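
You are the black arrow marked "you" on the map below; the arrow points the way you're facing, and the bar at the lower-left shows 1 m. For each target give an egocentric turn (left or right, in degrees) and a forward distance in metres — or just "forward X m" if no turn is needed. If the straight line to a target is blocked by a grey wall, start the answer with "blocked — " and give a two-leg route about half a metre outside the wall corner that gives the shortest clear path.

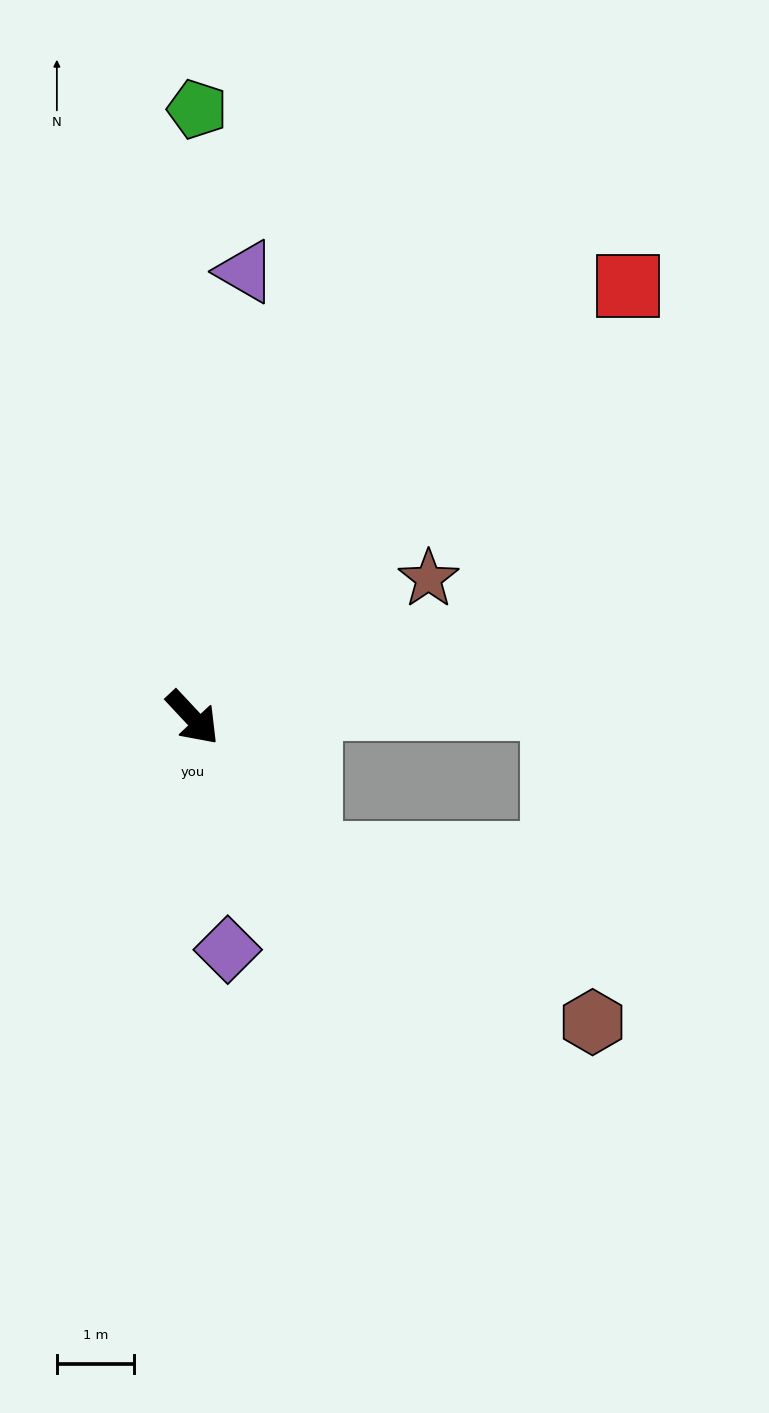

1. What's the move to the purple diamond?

turn right 34°, forward 3.0 m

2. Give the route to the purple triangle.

turn left 130°, forward 5.8 m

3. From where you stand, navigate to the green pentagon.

turn left 136°, forward 7.9 m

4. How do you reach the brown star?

turn left 77°, forward 3.5 m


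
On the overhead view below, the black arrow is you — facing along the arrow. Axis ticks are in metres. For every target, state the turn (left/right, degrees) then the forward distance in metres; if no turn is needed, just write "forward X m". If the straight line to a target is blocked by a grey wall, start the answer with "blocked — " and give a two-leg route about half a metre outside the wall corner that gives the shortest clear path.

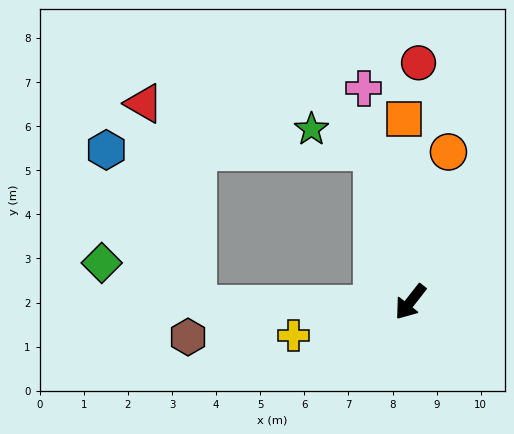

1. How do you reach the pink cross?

turn right 130°, forward 5.0 m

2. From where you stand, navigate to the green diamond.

blocked — turn right 51°, forward 4.8 m, then turn right 24°, forward 2.4 m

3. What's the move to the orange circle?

turn right 156°, forward 3.5 m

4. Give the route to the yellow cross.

turn right 36°, forward 2.8 m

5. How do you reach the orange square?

turn right 140°, forward 4.2 m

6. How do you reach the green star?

blocked — turn right 128°, forward 3.5 m, then turn left 56°, forward 1.5 m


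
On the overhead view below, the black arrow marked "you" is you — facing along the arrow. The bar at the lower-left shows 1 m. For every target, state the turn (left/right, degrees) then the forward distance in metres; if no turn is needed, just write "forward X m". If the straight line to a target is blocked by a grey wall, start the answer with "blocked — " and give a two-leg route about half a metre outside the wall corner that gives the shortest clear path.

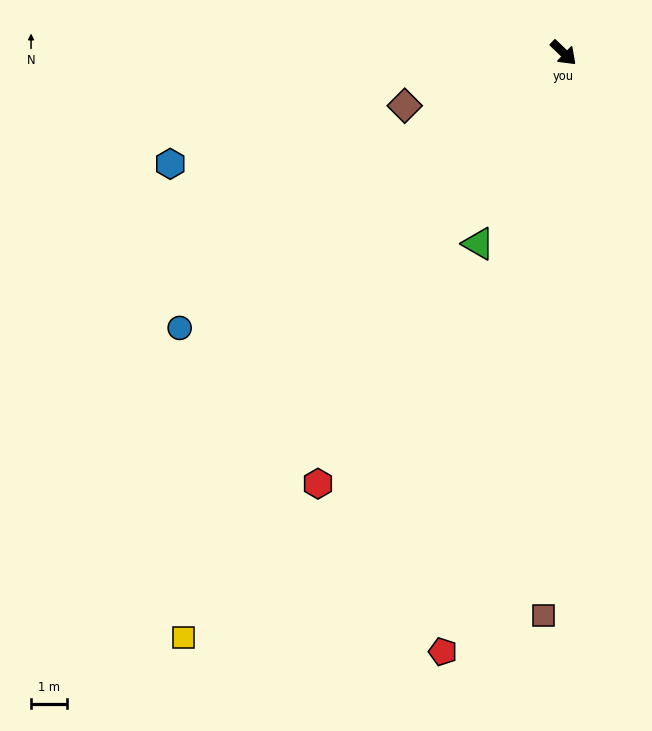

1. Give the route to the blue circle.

turn right 101°, forward 13.0 m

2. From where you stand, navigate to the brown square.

turn right 48°, forward 15.5 m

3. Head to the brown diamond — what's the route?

turn right 118°, forward 4.6 m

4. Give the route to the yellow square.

turn right 79°, forward 19.2 m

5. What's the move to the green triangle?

turn right 70°, forward 5.8 m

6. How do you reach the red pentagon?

turn right 58°, forward 16.8 m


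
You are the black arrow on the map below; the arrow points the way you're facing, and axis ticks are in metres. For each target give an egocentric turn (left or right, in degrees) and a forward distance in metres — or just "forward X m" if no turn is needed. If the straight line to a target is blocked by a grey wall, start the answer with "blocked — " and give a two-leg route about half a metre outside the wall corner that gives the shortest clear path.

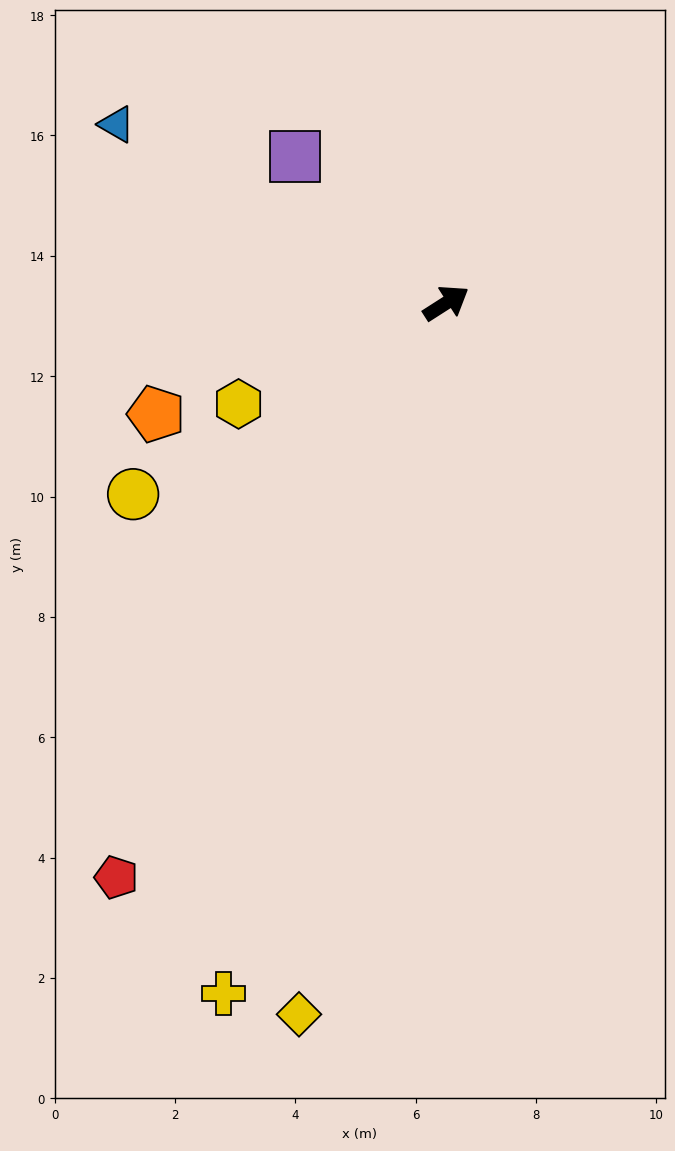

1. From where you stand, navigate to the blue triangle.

turn left 119°, forward 6.2 m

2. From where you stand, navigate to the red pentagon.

turn right 152°, forward 11.0 m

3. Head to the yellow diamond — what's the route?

turn right 134°, forward 12.1 m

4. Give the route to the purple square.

turn left 103°, forward 3.5 m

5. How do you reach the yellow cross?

turn right 140°, forward 12.1 m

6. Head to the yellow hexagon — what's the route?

turn left 173°, forward 3.8 m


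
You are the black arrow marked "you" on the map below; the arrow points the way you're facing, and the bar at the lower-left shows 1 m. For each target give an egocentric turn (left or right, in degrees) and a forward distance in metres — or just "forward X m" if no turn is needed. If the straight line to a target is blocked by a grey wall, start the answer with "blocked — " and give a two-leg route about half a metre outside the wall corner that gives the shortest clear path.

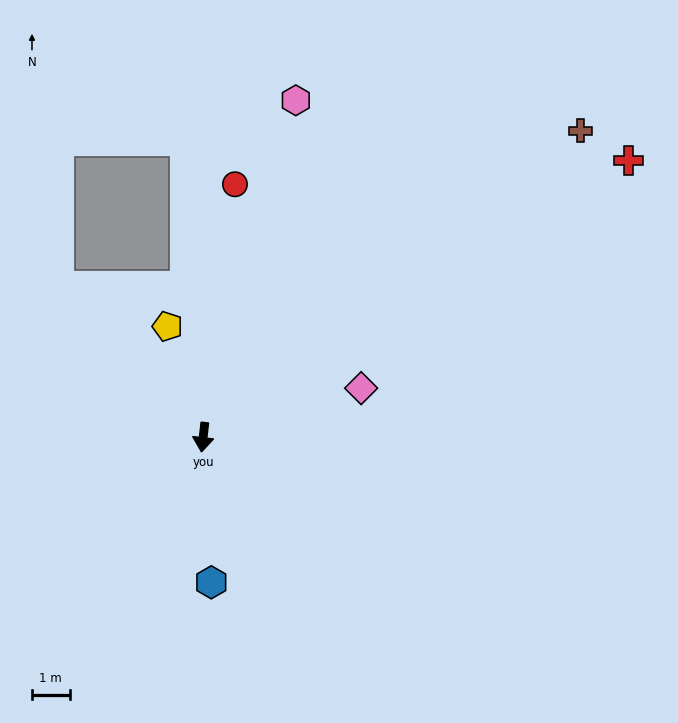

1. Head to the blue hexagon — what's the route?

turn left 10°, forward 3.9 m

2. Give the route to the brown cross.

turn left 136°, forward 12.9 m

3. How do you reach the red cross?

turn left 130°, forward 13.5 m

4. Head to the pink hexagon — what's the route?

turn left 171°, forward 9.3 m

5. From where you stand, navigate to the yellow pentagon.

turn right 156°, forward 3.1 m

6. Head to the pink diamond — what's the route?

turn left 114°, forward 4.4 m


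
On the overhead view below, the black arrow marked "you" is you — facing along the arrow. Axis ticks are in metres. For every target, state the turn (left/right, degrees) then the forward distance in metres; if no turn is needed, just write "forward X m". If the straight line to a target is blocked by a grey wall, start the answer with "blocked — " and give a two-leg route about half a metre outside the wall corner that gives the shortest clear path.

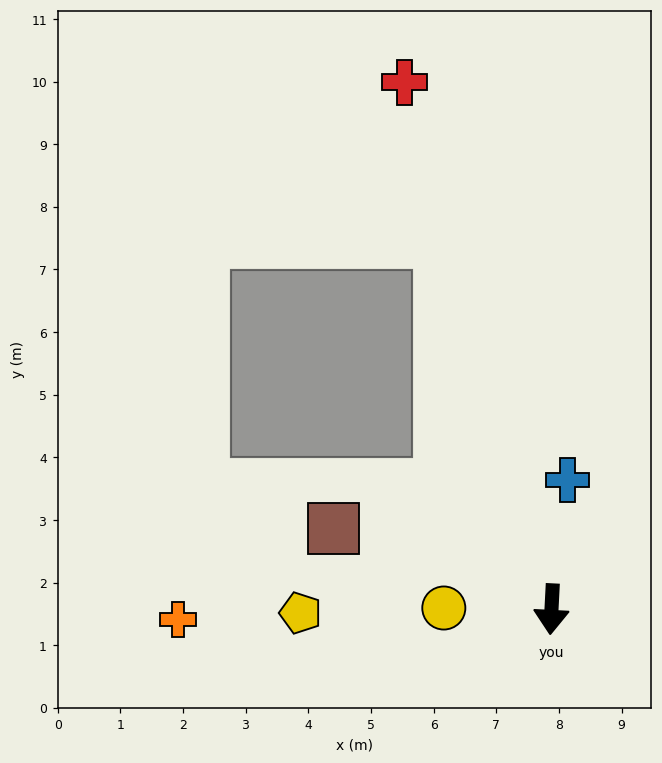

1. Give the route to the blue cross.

turn left 176°, forward 2.1 m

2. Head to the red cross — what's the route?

turn right 162°, forward 8.7 m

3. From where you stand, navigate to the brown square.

turn right 107°, forward 3.7 m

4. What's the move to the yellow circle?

turn right 88°, forward 1.7 m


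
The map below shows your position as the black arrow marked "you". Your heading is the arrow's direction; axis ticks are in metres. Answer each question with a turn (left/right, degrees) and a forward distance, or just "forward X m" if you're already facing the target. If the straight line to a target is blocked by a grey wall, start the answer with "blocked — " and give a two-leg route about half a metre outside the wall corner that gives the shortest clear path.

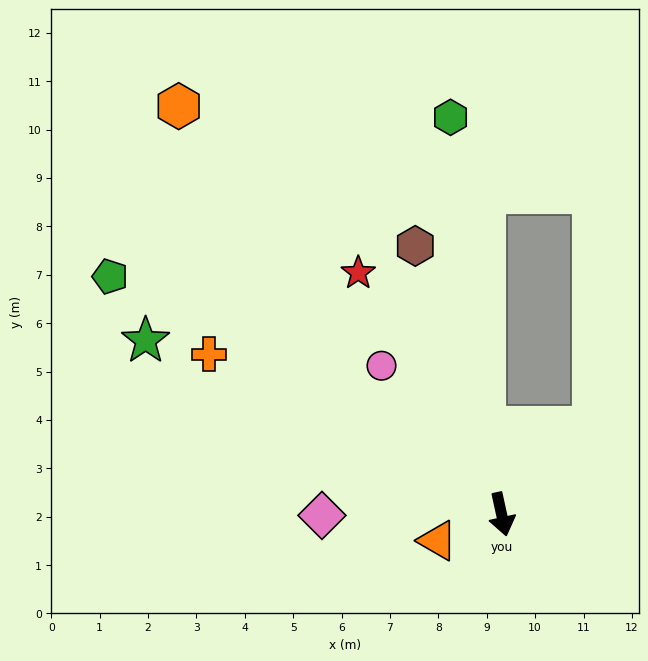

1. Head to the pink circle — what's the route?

turn right 153°, forward 3.9 m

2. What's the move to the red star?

turn right 162°, forward 5.8 m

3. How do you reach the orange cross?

turn right 131°, forward 6.9 m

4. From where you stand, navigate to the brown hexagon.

turn right 175°, forward 5.8 m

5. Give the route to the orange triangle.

turn right 80°, forward 1.4 m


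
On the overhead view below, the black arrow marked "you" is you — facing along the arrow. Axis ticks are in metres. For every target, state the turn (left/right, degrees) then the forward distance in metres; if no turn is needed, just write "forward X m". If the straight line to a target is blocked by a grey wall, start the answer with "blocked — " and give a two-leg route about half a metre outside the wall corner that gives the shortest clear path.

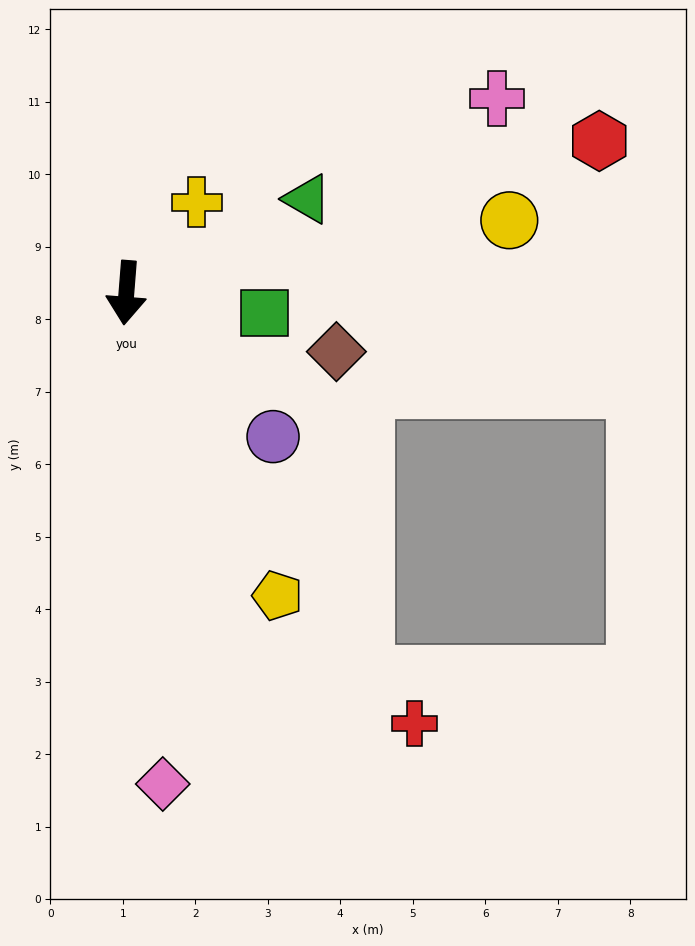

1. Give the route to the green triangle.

turn left 122°, forward 2.8 m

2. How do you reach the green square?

turn left 86°, forward 1.9 m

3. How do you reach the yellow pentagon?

turn left 31°, forward 4.7 m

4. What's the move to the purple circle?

turn left 50°, forward 2.8 m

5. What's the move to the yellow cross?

turn left 147°, forward 1.6 m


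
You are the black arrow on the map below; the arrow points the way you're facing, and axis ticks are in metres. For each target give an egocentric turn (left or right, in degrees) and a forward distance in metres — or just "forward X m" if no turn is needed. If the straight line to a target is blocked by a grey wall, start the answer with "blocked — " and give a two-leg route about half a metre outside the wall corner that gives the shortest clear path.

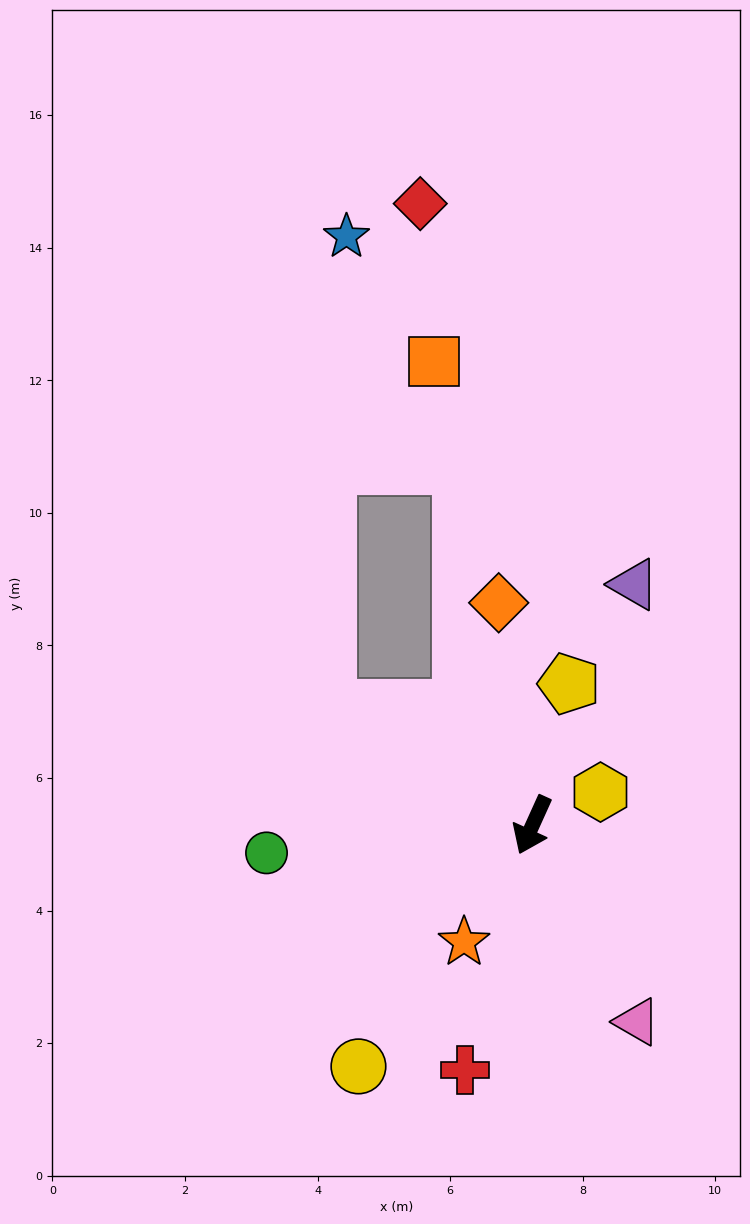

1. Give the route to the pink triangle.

turn left 52°, forward 3.4 m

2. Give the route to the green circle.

turn right 60°, forward 4.0 m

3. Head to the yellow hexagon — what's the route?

turn left 140°, forward 1.1 m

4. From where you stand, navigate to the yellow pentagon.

turn right 170°, forward 2.2 m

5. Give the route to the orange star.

turn right 6°, forward 2.0 m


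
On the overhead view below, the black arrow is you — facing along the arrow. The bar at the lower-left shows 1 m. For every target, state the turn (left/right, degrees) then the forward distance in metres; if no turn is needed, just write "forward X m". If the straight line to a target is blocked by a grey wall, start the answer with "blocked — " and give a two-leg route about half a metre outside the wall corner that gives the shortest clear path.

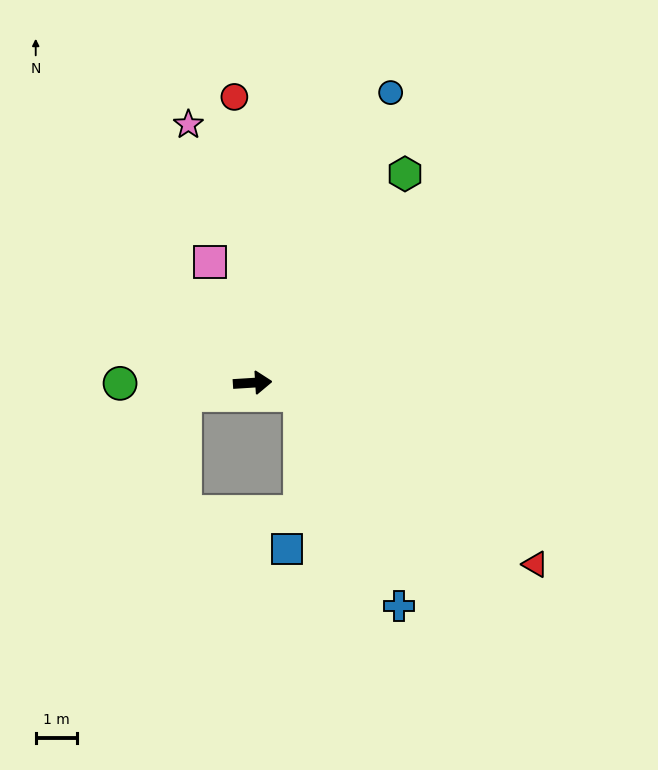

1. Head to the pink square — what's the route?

turn left 106°, forward 3.1 m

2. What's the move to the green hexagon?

turn left 50°, forward 6.3 m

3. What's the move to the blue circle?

turn left 61°, forward 7.8 m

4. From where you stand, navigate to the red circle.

turn left 90°, forward 7.0 m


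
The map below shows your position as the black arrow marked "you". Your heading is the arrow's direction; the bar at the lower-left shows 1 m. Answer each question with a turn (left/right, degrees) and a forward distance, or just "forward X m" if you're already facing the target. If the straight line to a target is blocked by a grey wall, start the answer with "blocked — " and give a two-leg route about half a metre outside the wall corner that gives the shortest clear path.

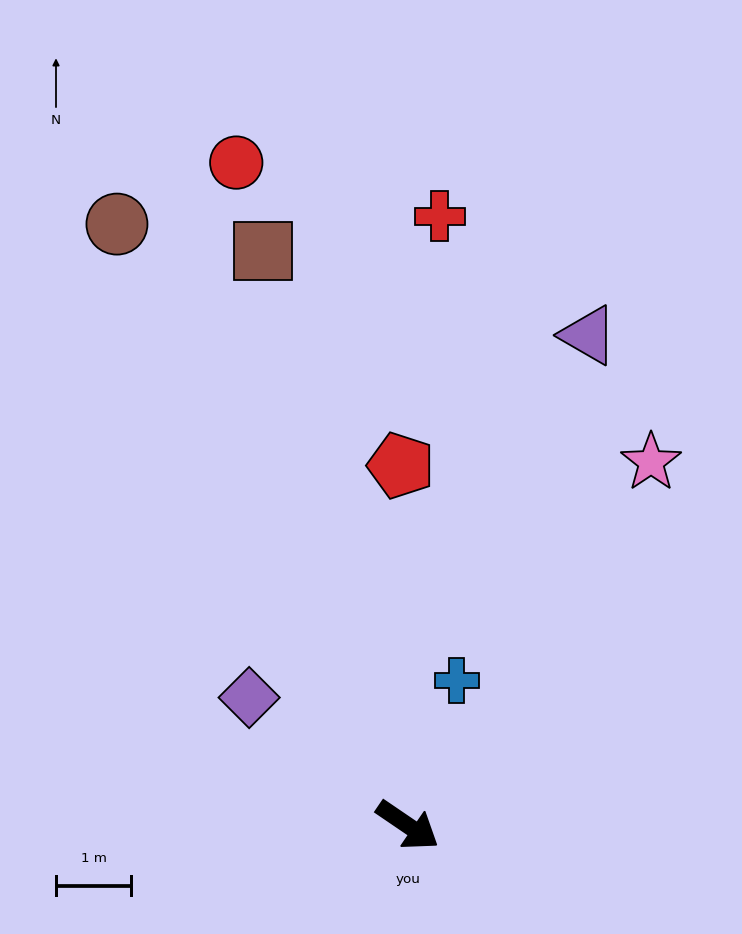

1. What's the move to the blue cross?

turn left 105°, forward 2.0 m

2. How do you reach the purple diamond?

turn left 175°, forward 2.7 m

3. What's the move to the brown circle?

turn left 150°, forward 8.9 m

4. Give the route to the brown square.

turn left 138°, forward 7.9 m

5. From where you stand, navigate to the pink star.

turn left 90°, forward 5.8 m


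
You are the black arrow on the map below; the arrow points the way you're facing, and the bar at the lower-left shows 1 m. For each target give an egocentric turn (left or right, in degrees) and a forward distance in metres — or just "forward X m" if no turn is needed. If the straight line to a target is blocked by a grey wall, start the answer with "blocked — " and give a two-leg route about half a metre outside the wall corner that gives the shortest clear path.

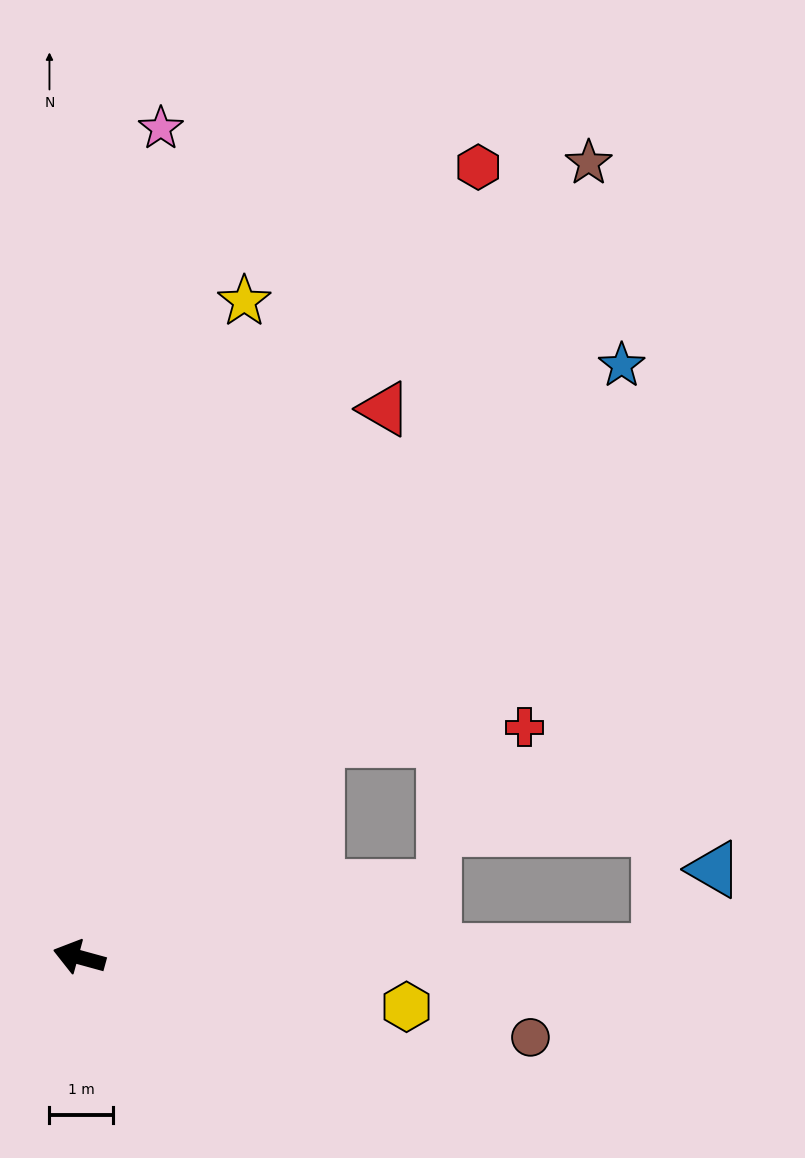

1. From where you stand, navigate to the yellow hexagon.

turn right 173°, forward 5.2 m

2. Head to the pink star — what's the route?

turn right 80°, forward 13.0 m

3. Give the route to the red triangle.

turn right 104°, forward 9.8 m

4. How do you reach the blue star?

turn right 117°, forward 12.6 m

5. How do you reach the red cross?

blocked — turn right 122°, forward 5.0 m, then turn right 39°, forward 3.3 m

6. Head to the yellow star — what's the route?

turn right 89°, forward 10.6 m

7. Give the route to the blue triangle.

blocked — turn right 164°, forward 9.1 m, then turn left 55°, forward 1.5 m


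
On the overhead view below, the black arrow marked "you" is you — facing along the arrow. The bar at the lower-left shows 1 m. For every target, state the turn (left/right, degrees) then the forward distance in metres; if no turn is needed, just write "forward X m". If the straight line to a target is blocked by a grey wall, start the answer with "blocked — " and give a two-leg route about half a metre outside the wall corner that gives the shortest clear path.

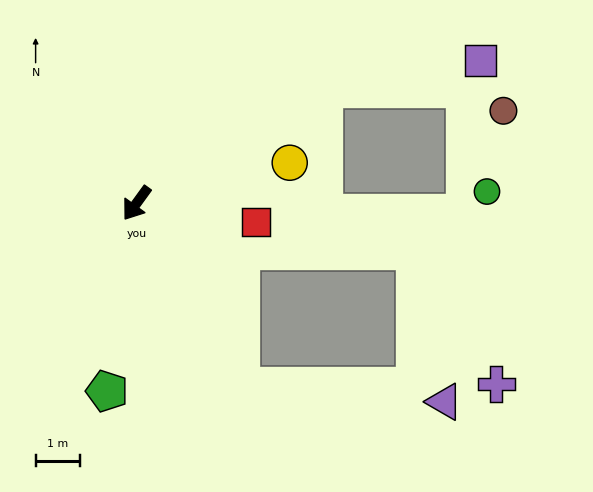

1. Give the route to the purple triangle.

blocked — turn left 66°, forward 4.7 m, then turn left 56°, forward 4.6 m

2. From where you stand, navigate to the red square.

turn left 117°, forward 2.7 m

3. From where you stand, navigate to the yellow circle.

turn left 141°, forward 3.5 m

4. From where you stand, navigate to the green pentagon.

turn left 27°, forward 4.3 m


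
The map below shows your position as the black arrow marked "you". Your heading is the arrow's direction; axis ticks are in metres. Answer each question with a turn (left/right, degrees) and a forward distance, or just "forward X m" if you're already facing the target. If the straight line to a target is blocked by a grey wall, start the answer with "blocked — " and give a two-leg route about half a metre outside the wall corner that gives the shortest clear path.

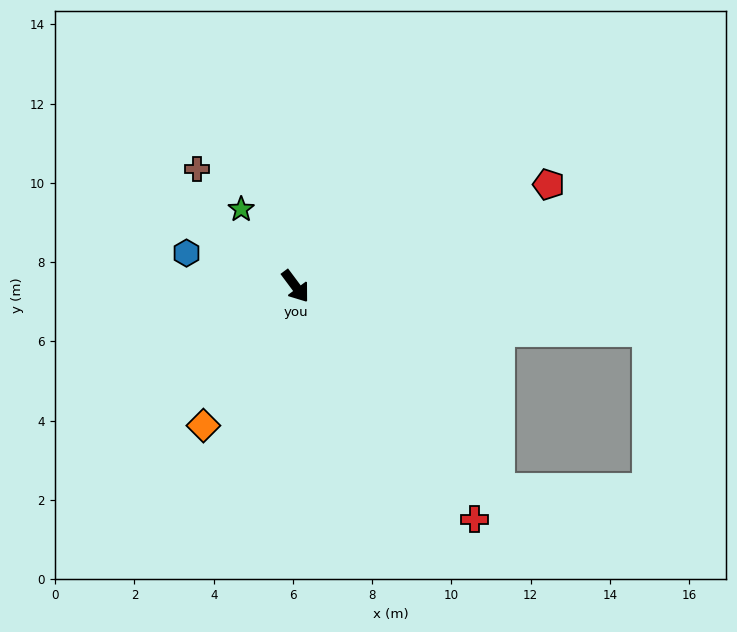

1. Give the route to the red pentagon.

turn left 75°, forward 6.9 m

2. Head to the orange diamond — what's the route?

turn right 70°, forward 4.2 m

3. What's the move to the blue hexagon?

turn right 144°, forward 2.9 m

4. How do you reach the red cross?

forward 7.4 m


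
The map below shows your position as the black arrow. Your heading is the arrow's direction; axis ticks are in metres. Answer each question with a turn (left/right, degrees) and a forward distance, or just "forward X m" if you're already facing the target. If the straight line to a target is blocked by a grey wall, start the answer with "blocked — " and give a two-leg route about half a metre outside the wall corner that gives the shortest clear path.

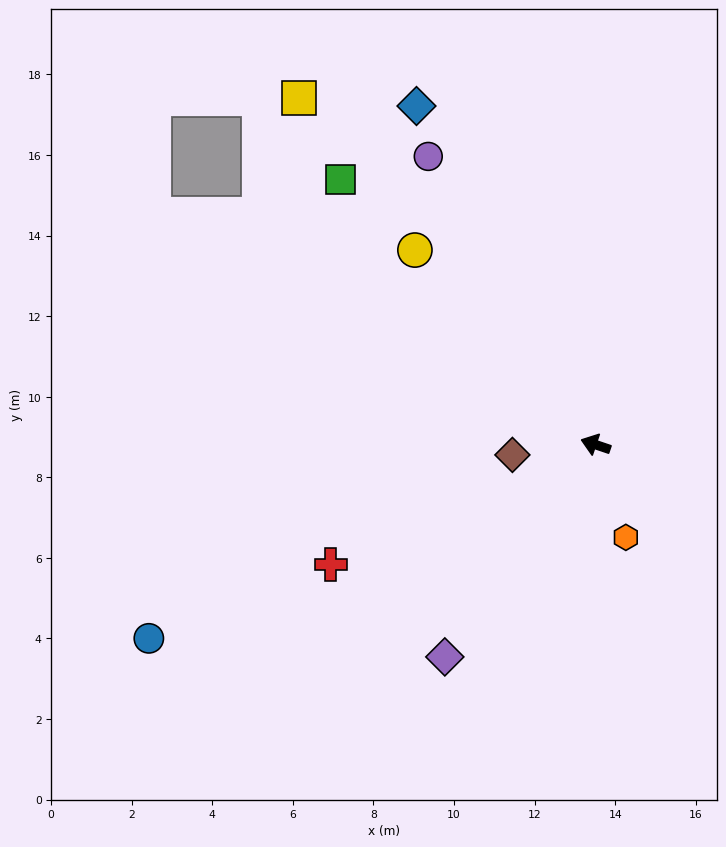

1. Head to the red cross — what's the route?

turn left 43°, forward 7.2 m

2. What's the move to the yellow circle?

turn right 28°, forward 6.6 m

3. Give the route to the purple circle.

turn right 41°, forward 8.3 m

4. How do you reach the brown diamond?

turn left 26°, forward 2.1 m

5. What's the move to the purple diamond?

turn left 73°, forward 6.5 m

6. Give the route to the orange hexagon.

turn left 127°, forward 2.4 m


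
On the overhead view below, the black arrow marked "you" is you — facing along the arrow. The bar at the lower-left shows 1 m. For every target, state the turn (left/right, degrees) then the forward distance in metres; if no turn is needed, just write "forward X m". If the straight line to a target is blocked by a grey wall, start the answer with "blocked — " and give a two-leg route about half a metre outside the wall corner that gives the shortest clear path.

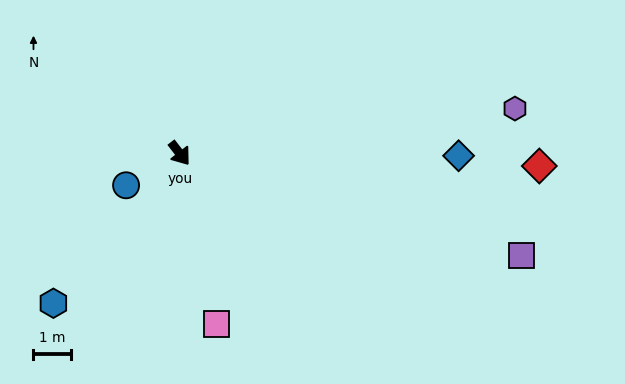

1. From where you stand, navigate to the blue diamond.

turn left 52°, forward 7.4 m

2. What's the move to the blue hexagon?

turn right 78°, forward 5.2 m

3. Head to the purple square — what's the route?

turn left 36°, forward 9.5 m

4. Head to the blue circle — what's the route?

turn right 97°, forward 1.7 m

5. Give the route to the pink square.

turn right 26°, forward 4.6 m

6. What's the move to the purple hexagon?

turn left 60°, forward 9.0 m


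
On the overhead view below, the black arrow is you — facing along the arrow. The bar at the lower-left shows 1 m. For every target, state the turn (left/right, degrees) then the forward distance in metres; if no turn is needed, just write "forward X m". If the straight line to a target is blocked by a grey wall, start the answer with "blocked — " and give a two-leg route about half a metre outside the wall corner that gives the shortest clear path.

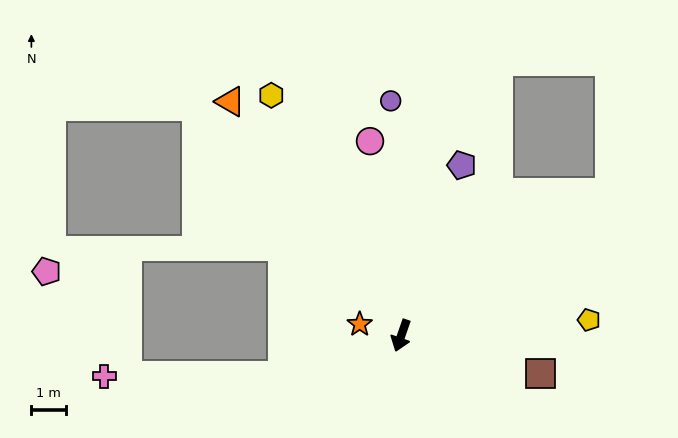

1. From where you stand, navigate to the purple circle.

turn right 158°, forward 6.7 m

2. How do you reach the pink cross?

blocked — turn right 52°, forward 3.6 m, then turn right 19°, forward 5.1 m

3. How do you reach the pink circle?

turn right 152°, forward 5.6 m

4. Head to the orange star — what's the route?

turn right 86°, forward 1.2 m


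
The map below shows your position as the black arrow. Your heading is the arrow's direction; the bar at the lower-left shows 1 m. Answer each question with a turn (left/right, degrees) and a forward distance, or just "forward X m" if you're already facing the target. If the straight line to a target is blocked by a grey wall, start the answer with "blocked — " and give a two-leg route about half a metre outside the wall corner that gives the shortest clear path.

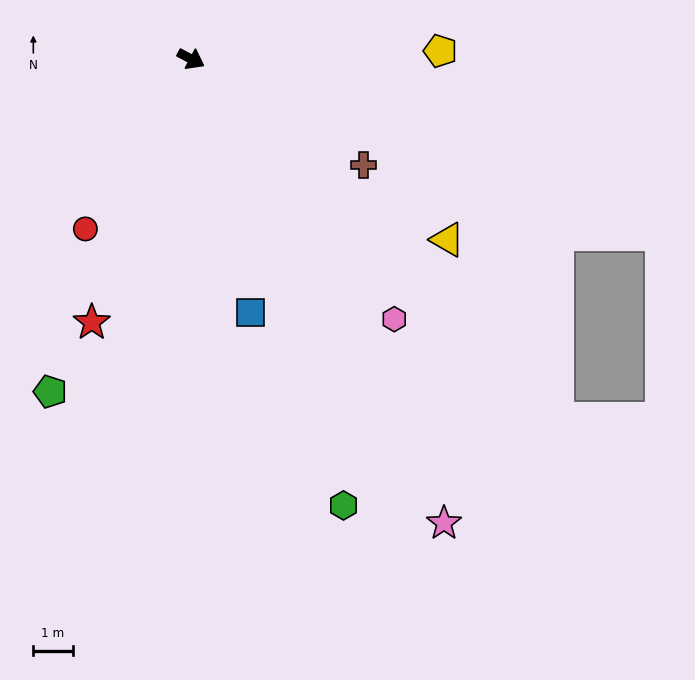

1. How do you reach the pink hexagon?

turn right 24°, forward 8.3 m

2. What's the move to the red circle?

turn right 94°, forward 5.1 m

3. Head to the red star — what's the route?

turn right 83°, forward 7.1 m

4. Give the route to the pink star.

turn right 34°, forward 13.4 m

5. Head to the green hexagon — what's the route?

turn right 43°, forward 11.9 m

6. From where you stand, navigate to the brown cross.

turn right 4°, forward 5.1 m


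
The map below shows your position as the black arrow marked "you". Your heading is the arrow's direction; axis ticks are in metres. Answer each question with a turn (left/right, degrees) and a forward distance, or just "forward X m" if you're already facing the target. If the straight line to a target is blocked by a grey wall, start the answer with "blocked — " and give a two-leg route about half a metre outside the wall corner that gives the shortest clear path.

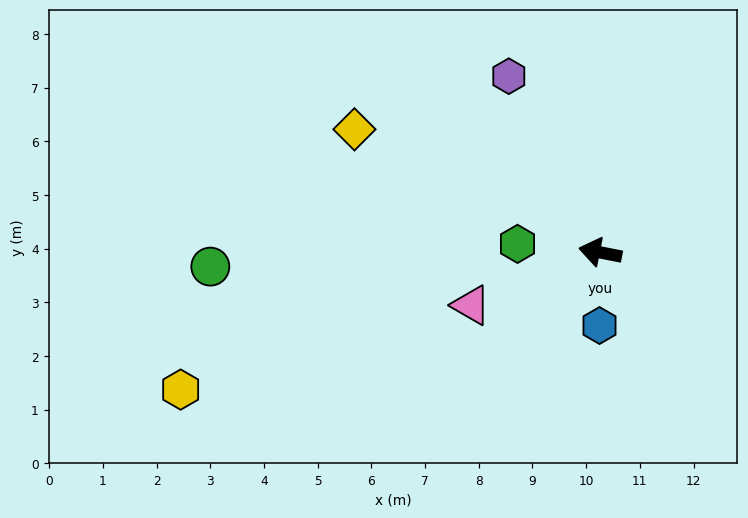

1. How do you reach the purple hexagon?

turn right 51°, forward 3.7 m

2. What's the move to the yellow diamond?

turn right 15°, forward 5.1 m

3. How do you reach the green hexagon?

turn left 5°, forward 1.5 m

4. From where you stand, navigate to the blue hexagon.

turn left 101°, forward 1.4 m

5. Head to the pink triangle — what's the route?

turn left 33°, forward 2.6 m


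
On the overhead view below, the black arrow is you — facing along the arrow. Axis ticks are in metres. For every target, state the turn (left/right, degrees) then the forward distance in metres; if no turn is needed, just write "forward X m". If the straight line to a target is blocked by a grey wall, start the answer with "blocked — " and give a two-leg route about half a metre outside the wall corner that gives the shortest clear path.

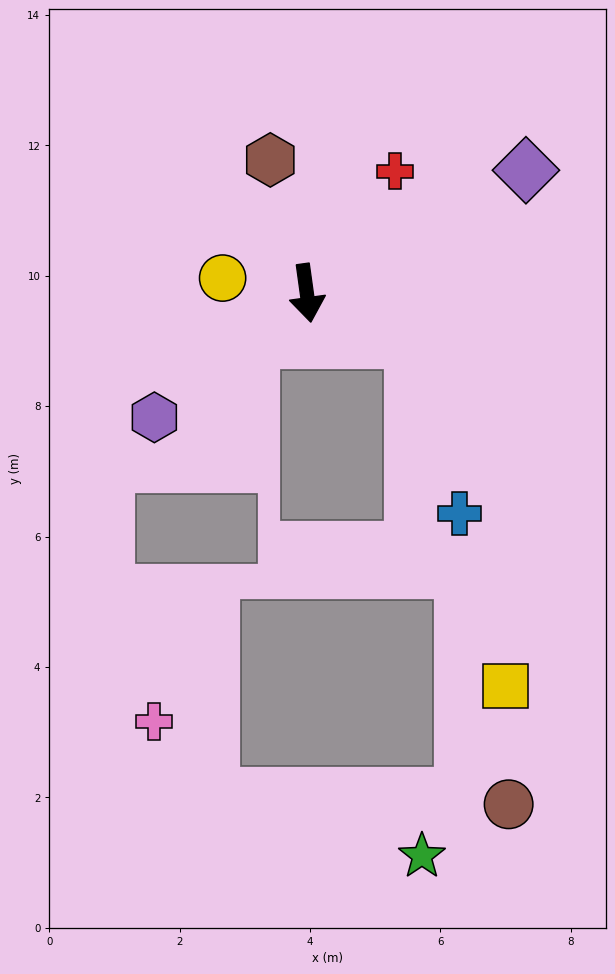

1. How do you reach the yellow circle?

turn right 108°, forward 1.3 m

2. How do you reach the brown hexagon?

turn right 173°, forward 2.1 m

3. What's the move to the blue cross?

blocked — turn left 58°, forward 1.8 m, then turn right 51°, forward 2.8 m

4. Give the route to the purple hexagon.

turn right 59°, forward 3.0 m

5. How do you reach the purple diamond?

turn left 111°, forward 3.9 m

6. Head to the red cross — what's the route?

turn left 136°, forward 2.3 m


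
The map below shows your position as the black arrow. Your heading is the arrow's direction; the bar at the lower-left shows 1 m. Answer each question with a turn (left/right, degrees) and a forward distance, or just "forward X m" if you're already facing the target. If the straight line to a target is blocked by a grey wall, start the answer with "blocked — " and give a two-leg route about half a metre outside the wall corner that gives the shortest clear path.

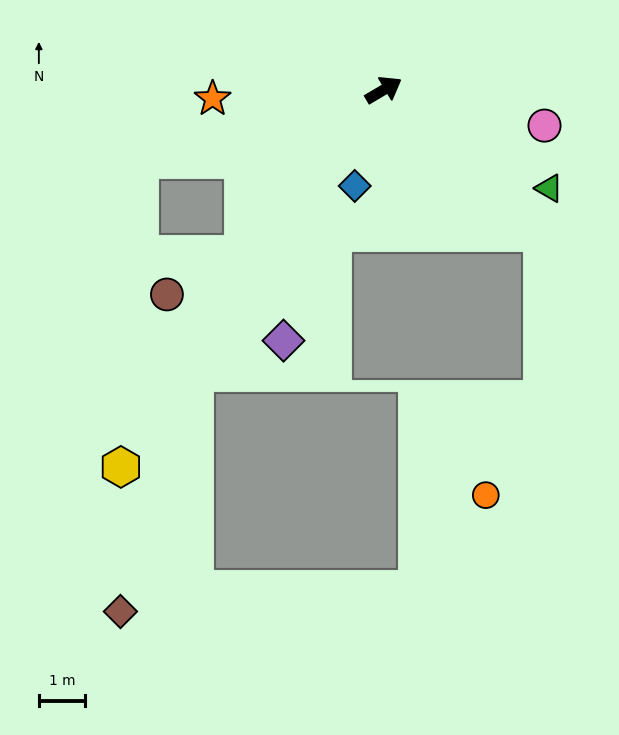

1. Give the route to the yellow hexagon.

turn right 155°, forward 9.9 m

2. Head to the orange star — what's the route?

turn left 152°, forward 3.7 m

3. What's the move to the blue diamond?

turn right 137°, forward 2.2 m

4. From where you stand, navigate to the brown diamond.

blocked — turn right 154°, forward 7.3 m, then turn left 16°, forward 5.4 m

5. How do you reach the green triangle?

turn right 61°, forward 4.2 m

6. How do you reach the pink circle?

turn right 43°, forward 3.6 m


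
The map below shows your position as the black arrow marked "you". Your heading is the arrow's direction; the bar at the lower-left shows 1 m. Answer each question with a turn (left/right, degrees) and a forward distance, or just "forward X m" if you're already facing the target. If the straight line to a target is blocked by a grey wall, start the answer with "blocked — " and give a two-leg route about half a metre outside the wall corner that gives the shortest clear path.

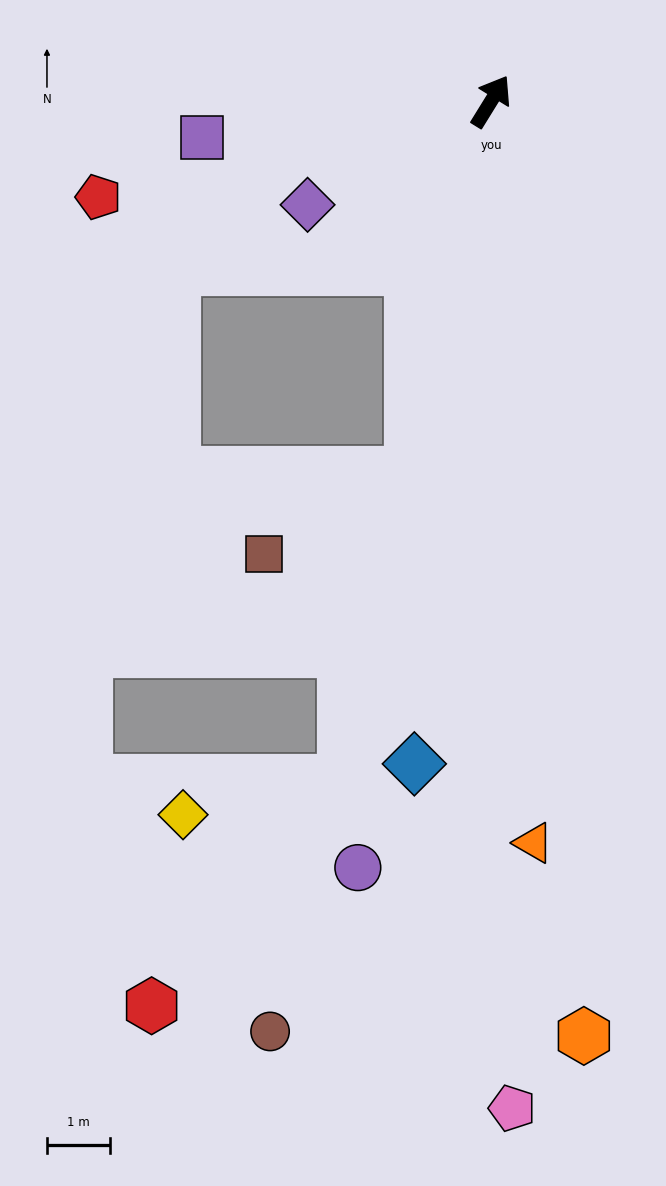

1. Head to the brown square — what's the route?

blocked — turn right 160°, forward 6.1 m, then turn right 50°, forward 2.7 m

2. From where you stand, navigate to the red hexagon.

blocked — turn right 160°, forward 11.1 m, then turn right 29°, forward 4.7 m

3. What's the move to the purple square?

turn left 129°, forward 4.7 m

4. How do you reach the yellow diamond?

blocked — turn right 160°, forward 11.1 m, then turn right 67°, forward 2.6 m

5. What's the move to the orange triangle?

turn right 145°, forward 11.9 m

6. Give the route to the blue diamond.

turn right 155°, forward 10.7 m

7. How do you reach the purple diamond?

turn left 151°, forward 3.4 m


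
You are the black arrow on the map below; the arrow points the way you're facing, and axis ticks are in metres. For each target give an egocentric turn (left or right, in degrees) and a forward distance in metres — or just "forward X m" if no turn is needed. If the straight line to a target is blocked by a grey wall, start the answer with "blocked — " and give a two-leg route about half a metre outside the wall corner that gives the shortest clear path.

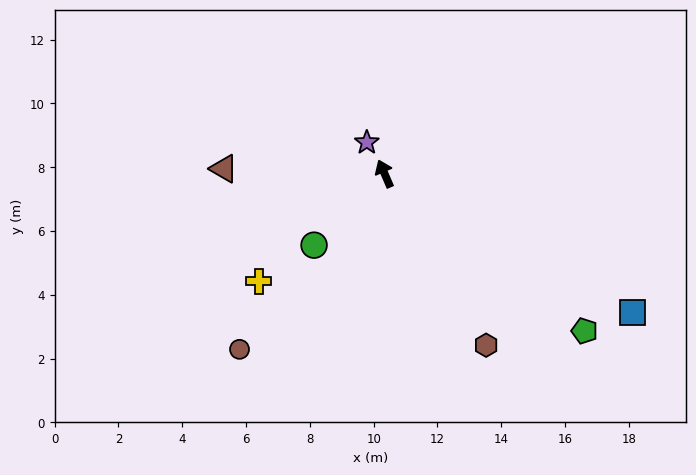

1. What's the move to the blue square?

turn right 143°, forward 8.9 m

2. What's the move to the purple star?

turn left 6°, forward 1.1 m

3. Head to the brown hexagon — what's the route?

turn right 173°, forward 6.3 m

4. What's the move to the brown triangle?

turn left 65°, forward 5.0 m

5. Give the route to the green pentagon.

turn right 151°, forward 8.0 m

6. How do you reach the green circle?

turn left 112°, forward 3.1 m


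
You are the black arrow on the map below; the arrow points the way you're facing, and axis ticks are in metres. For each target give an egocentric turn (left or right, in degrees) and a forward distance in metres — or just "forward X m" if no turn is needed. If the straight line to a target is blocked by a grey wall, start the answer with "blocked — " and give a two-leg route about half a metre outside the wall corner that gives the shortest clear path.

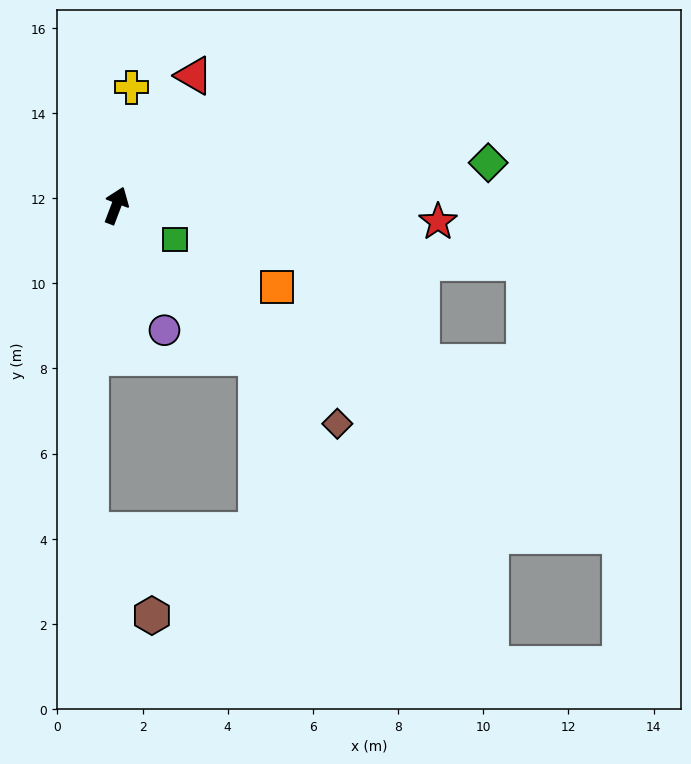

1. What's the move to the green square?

turn right 99°, forward 1.6 m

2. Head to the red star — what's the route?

turn right 72°, forward 7.6 m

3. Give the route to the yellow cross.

turn left 14°, forward 2.8 m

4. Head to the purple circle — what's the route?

turn right 138°, forward 3.1 m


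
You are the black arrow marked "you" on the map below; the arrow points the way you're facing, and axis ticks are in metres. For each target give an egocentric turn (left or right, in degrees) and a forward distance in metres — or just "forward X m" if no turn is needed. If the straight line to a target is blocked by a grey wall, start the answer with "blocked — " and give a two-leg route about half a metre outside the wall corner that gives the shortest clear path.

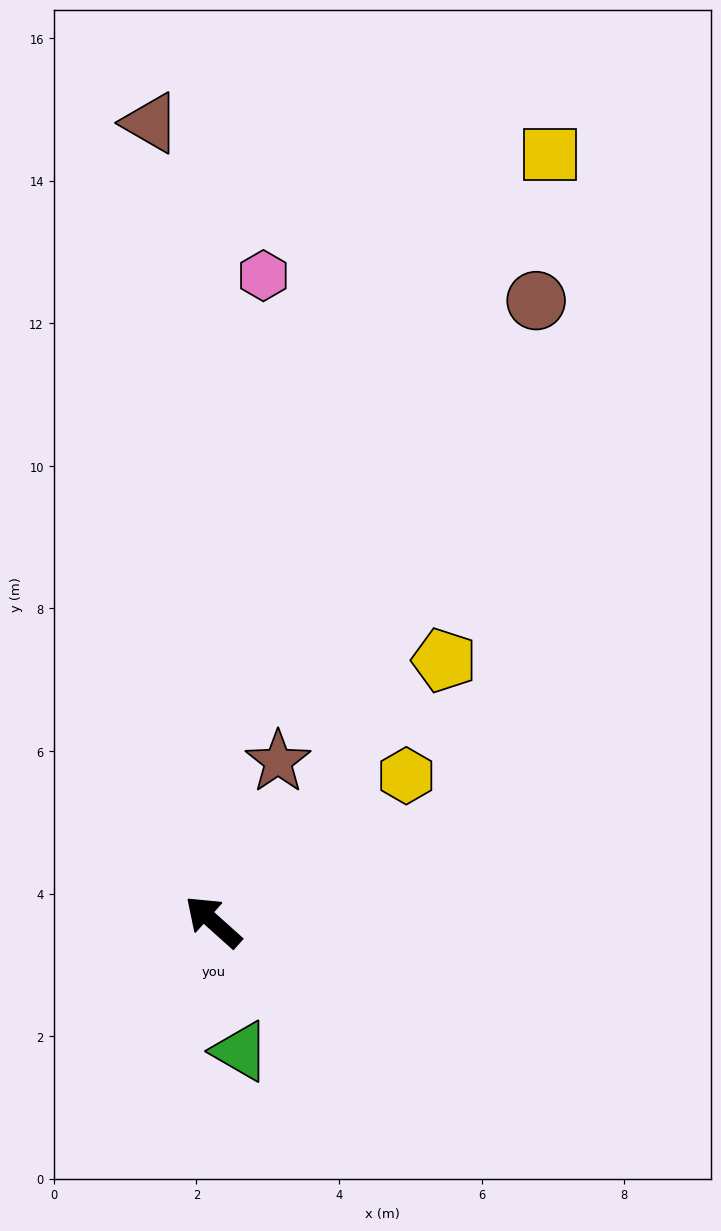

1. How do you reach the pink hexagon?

turn right 53°, forward 9.1 m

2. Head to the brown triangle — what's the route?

turn right 44°, forward 11.2 m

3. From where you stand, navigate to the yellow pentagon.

turn right 90°, forward 4.9 m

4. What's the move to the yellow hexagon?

turn right 101°, forward 3.4 m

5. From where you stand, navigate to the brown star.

turn right 70°, forward 2.4 m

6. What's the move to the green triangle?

turn left 144°, forward 1.9 m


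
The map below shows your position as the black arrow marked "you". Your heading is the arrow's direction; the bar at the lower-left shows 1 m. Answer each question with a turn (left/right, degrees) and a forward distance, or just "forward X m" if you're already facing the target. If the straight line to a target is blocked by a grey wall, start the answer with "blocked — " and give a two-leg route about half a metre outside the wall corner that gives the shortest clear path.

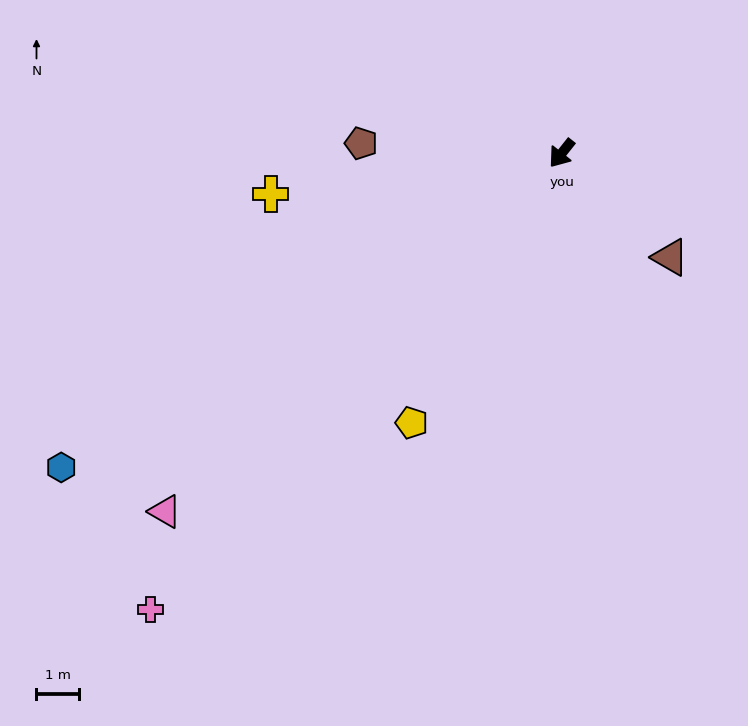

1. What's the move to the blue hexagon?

turn right 19°, forward 13.8 m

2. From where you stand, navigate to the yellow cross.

turn right 44°, forward 6.9 m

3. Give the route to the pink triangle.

turn right 10°, forward 12.5 m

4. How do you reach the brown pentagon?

turn right 54°, forward 4.7 m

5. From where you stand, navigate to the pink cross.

turn right 4°, forward 14.3 m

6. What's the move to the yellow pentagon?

turn left 9°, forward 7.2 m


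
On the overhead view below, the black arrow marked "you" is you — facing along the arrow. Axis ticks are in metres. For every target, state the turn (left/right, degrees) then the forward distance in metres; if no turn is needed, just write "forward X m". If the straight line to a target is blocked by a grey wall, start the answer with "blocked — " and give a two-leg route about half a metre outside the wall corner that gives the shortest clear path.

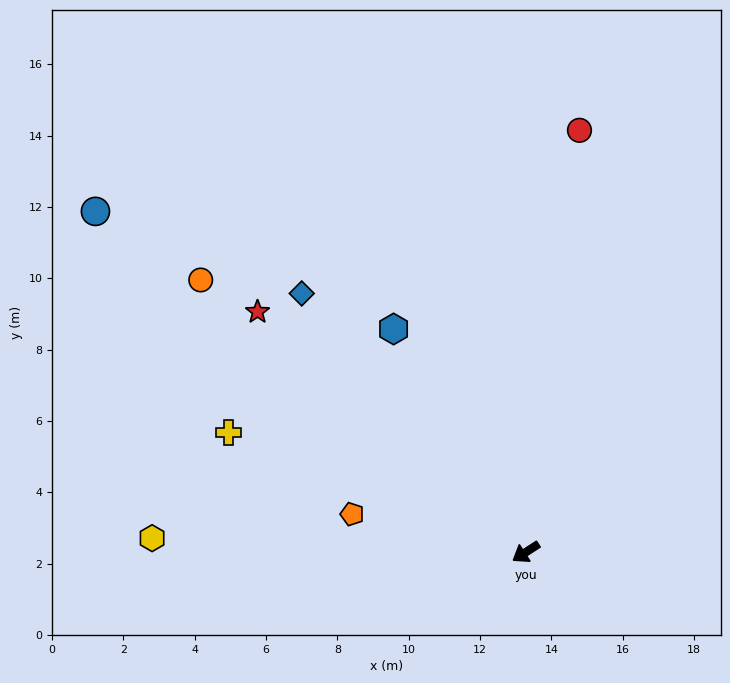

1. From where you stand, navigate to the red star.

turn right 75°, forward 10.1 m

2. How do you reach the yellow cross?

turn right 55°, forward 9.0 m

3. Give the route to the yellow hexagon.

turn right 35°, forward 10.5 m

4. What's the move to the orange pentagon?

turn right 45°, forward 5.0 m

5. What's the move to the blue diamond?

turn right 82°, forward 9.6 m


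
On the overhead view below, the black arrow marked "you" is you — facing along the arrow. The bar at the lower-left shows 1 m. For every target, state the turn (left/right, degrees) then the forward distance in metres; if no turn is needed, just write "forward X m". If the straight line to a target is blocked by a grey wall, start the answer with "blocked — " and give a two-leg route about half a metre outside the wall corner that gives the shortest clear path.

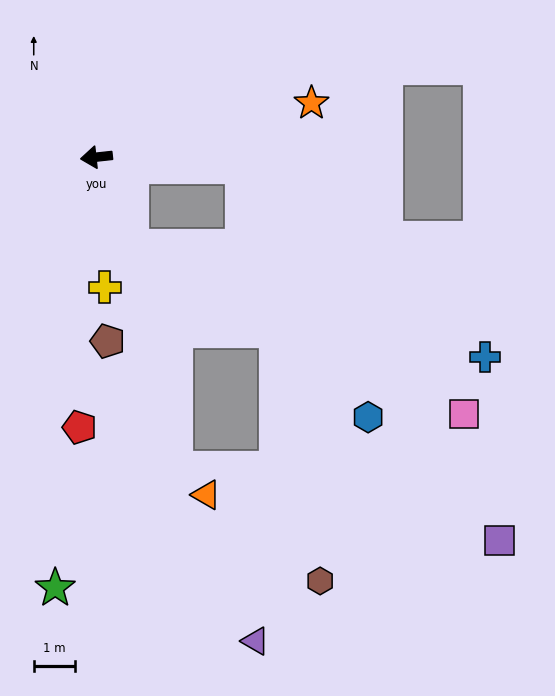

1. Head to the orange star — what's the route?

turn right 172°, forward 5.4 m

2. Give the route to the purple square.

blocked — turn left 170°, forward 3.6 m, then turn right 52°, forward 11.1 m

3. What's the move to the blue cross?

blocked — turn left 170°, forward 3.6 m, then turn right 34°, forward 7.5 m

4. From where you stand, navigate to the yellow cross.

turn left 87°, forward 3.2 m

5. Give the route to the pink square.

blocked — turn left 105°, forward 2.3 m, then turn left 42°, forward 9.1 m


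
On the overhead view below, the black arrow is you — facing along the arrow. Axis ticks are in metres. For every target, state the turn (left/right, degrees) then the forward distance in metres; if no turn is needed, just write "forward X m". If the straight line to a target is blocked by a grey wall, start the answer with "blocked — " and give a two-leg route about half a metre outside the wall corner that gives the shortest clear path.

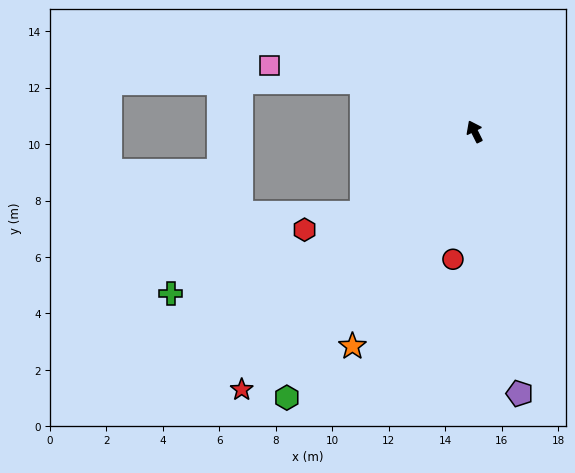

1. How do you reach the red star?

turn left 111°, forward 12.3 m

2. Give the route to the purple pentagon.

turn left 163°, forward 9.4 m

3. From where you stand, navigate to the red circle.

turn left 144°, forward 4.6 m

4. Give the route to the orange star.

turn left 124°, forward 8.8 m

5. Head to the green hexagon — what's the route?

turn left 118°, forward 11.5 m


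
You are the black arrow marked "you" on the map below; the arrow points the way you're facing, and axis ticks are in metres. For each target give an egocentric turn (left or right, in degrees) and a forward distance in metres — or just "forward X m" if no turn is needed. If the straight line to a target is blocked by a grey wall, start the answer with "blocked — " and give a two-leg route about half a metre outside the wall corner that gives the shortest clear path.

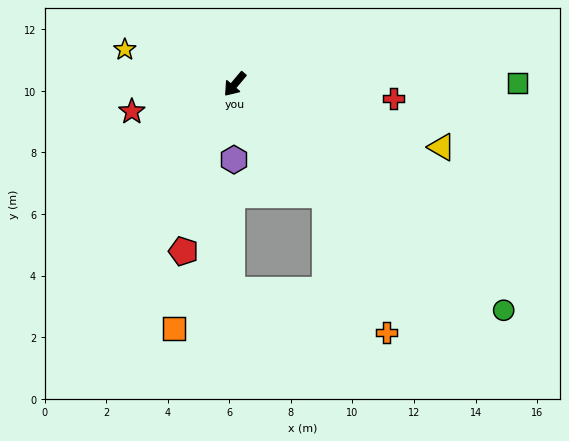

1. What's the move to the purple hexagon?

turn left 39°, forward 2.5 m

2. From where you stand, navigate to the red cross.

turn left 125°, forward 5.2 m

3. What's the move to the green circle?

turn left 90°, forward 11.4 m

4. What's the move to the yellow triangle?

turn left 113°, forward 7.0 m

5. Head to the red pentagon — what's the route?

turn left 23°, forward 5.7 m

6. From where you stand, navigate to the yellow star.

turn right 67°, forward 3.7 m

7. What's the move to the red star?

turn right 35°, forward 3.5 m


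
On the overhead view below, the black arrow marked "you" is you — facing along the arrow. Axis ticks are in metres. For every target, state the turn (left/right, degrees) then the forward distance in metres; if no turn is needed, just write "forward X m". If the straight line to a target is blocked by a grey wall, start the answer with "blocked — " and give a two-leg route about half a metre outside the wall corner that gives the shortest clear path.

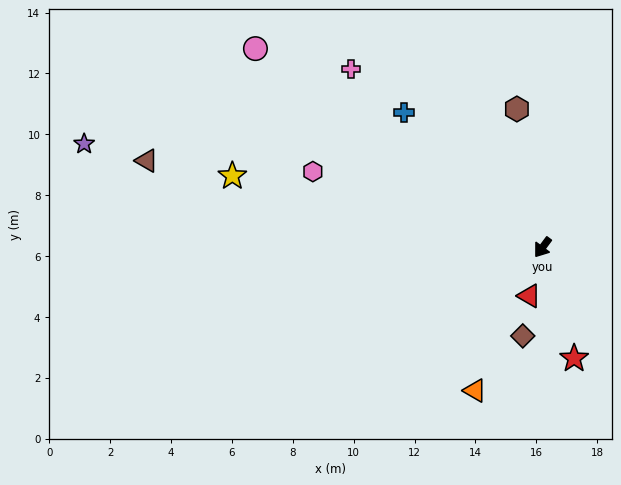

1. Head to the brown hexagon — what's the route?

turn right 133°, forward 4.6 m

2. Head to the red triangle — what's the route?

turn left 21°, forward 1.7 m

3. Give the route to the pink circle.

turn right 88°, forward 11.5 m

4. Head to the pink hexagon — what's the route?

turn right 72°, forward 7.9 m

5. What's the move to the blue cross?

turn right 98°, forward 6.4 m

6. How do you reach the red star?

turn left 52°, forward 3.8 m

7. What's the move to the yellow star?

turn right 66°, forward 10.5 m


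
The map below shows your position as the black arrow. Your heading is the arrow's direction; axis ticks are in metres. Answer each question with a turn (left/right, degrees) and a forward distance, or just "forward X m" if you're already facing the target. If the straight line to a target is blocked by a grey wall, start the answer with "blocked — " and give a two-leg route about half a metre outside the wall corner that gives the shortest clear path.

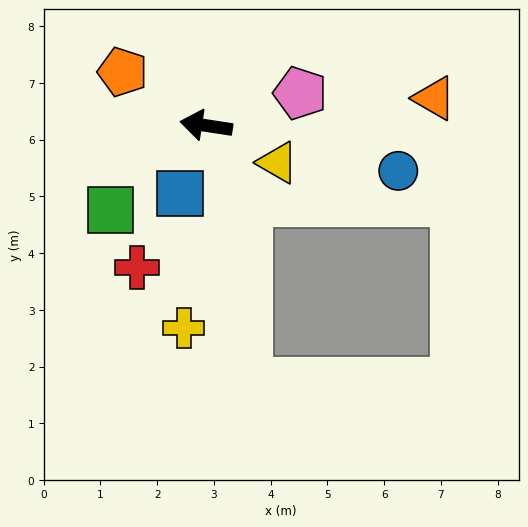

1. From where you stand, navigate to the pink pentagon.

turn right 152°, forward 1.8 m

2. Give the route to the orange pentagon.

turn right 24°, forward 1.7 m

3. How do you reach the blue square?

turn left 78°, forward 1.3 m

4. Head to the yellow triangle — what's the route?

turn left 161°, forward 1.4 m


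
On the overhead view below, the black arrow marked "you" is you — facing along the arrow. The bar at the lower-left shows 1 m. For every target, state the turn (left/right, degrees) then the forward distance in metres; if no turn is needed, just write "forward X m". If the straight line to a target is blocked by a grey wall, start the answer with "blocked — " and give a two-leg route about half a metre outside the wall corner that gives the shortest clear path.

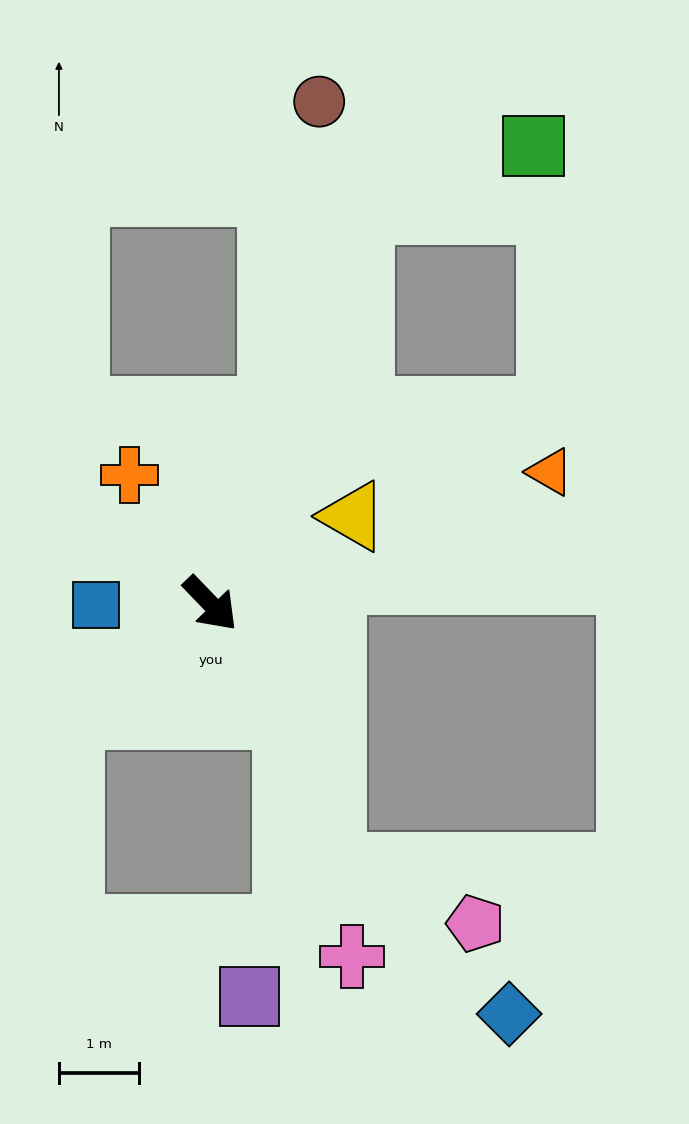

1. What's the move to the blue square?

turn right 133°, forward 1.4 m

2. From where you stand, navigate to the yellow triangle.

turn left 78°, forward 2.1 m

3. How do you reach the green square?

blocked — turn left 115°, forward 5.2 m, then turn right 49°, forward 2.3 m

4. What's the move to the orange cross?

turn left 168°, forward 1.9 m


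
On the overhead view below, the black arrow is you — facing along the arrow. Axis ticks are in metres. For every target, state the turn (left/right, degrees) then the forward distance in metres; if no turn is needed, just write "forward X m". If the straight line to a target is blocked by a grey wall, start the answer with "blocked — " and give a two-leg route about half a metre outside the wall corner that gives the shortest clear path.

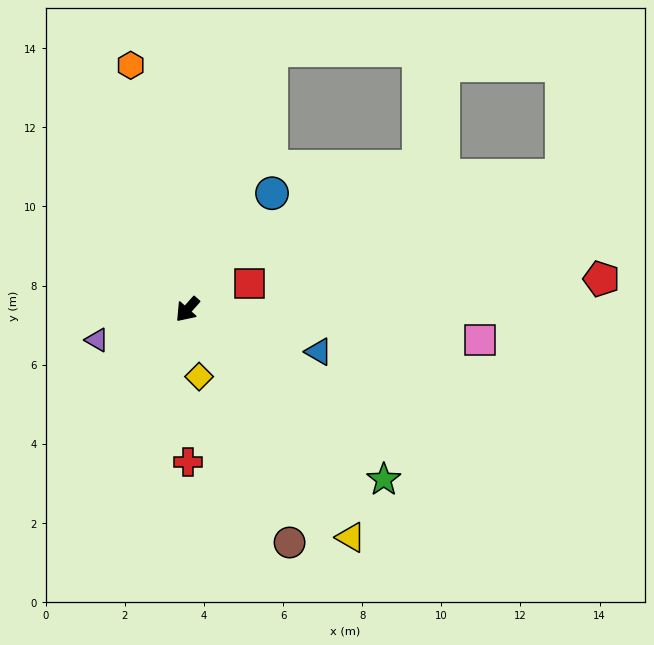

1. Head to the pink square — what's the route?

turn left 126°, forward 7.4 m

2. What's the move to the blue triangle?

turn left 114°, forward 3.5 m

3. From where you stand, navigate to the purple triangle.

turn right 30°, forward 2.4 m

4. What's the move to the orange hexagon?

turn right 125°, forward 6.3 m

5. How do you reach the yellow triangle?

turn left 77°, forward 7.1 m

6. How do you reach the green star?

turn left 91°, forward 6.6 m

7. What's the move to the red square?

turn left 154°, forward 1.7 m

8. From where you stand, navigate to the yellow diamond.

turn left 52°, forward 1.7 m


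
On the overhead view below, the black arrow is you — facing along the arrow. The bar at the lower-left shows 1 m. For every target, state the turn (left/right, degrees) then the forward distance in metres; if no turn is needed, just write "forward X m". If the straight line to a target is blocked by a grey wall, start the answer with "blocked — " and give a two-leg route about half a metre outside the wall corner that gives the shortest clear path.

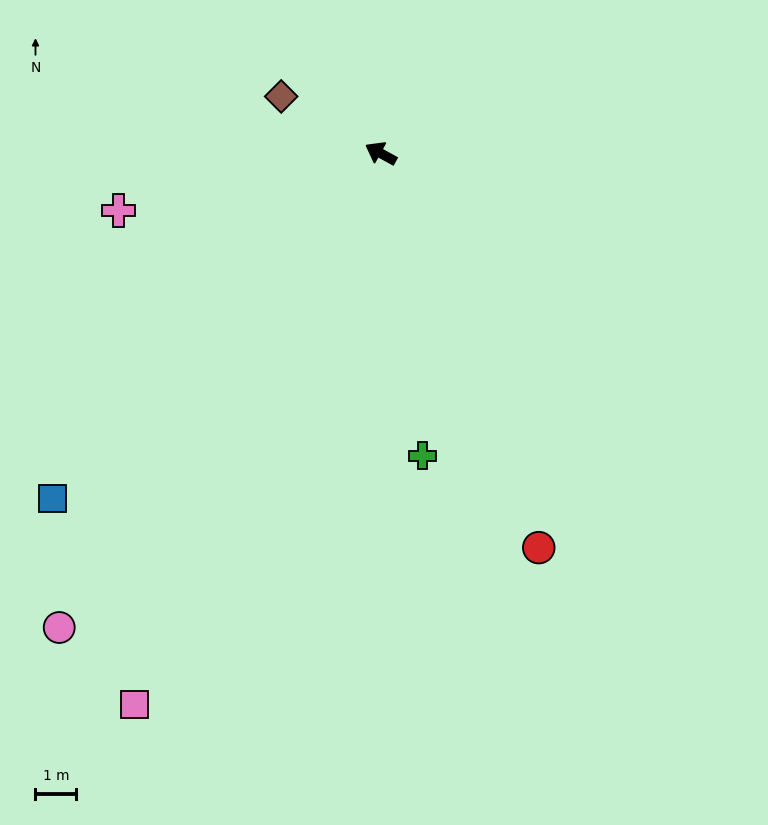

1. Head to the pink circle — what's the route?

turn left 85°, forward 14.0 m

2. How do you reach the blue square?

turn left 75°, forward 11.7 m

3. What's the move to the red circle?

turn left 141°, forward 10.4 m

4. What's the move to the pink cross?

turn left 41°, forward 6.6 m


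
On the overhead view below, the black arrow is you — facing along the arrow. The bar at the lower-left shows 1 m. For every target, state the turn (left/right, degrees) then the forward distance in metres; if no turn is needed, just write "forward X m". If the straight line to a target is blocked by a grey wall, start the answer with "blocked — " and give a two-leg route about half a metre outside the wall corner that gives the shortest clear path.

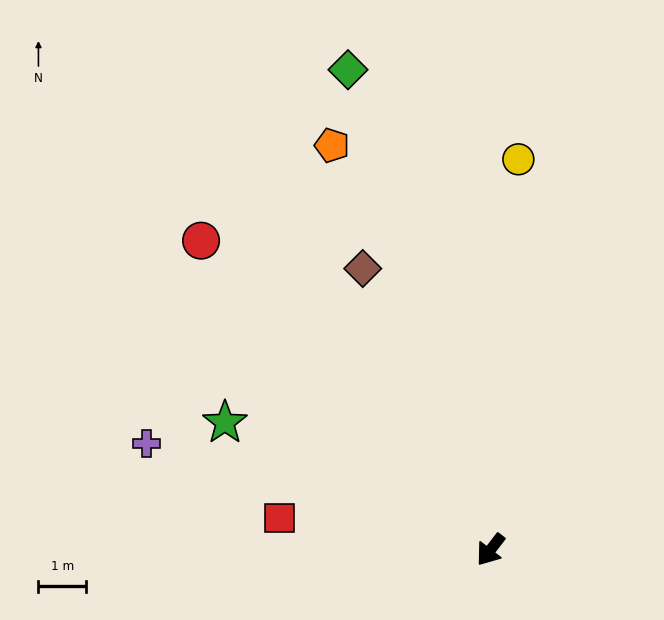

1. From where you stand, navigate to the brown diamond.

turn right 118°, forward 6.4 m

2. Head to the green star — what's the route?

turn right 78°, forward 6.1 m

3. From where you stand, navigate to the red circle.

turn right 99°, forward 8.8 m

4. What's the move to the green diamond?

turn right 126°, forward 10.4 m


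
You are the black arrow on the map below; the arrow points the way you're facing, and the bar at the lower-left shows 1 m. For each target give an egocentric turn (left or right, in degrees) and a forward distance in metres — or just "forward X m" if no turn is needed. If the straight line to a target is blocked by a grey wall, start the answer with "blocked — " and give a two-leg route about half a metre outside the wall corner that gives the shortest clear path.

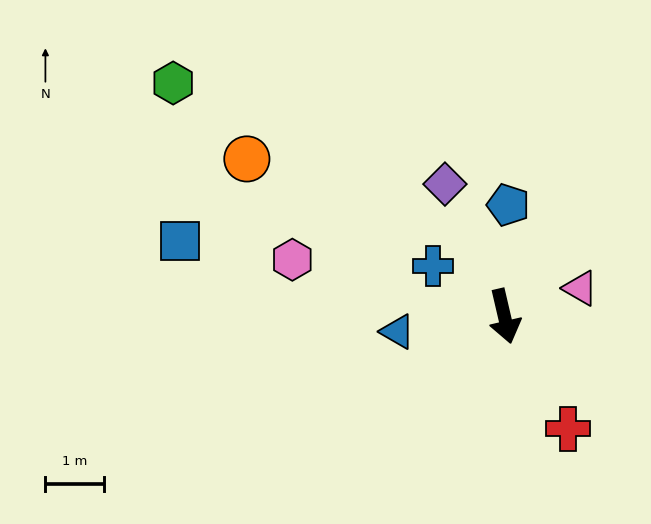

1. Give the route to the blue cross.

turn right 138°, forward 1.5 m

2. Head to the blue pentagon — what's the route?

turn left 165°, forward 1.9 m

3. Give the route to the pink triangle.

turn left 97°, forward 1.4 m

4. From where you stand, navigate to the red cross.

turn left 16°, forward 2.2 m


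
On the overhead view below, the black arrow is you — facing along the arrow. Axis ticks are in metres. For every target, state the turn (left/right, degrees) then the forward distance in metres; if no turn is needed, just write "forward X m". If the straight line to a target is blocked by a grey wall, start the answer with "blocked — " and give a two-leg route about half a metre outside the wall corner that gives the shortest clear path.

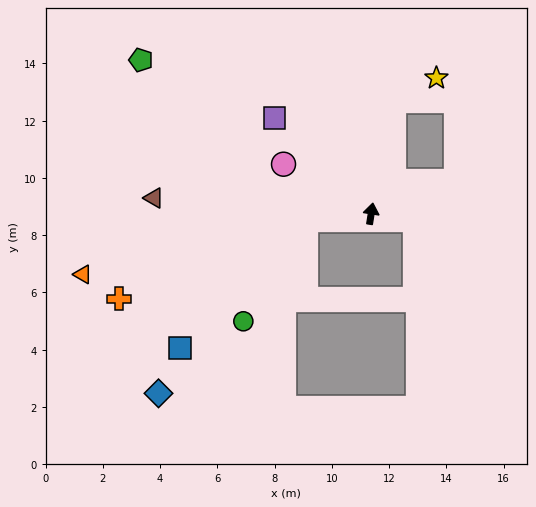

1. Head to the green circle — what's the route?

blocked — turn left 104°, forward 2.3 m, then turn left 53°, forward 4.2 m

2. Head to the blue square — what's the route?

blocked — turn left 104°, forward 2.3 m, then turn left 40°, forward 6.3 m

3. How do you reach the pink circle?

turn left 70°, forward 3.5 m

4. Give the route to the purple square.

turn left 54°, forward 4.7 m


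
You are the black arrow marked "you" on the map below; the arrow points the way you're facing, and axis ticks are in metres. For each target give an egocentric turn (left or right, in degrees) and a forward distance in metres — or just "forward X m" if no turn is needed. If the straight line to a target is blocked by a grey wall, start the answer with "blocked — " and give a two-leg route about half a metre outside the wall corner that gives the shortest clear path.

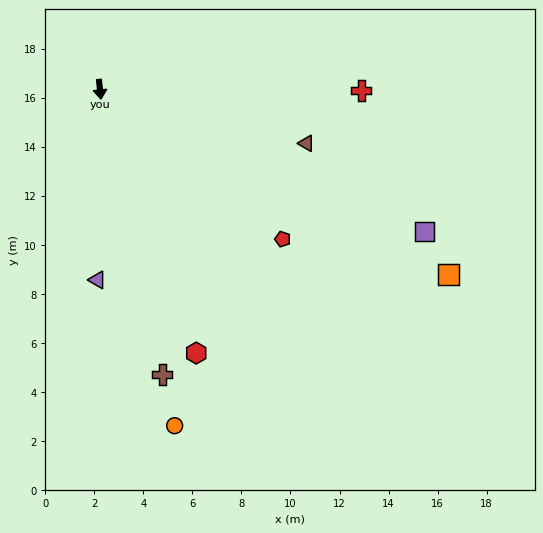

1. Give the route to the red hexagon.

turn left 14°, forward 11.5 m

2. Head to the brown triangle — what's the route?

turn left 69°, forward 8.7 m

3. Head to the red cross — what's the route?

turn left 84°, forward 10.7 m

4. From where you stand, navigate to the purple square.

turn left 60°, forward 14.5 m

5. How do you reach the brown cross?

turn left 6°, forward 11.9 m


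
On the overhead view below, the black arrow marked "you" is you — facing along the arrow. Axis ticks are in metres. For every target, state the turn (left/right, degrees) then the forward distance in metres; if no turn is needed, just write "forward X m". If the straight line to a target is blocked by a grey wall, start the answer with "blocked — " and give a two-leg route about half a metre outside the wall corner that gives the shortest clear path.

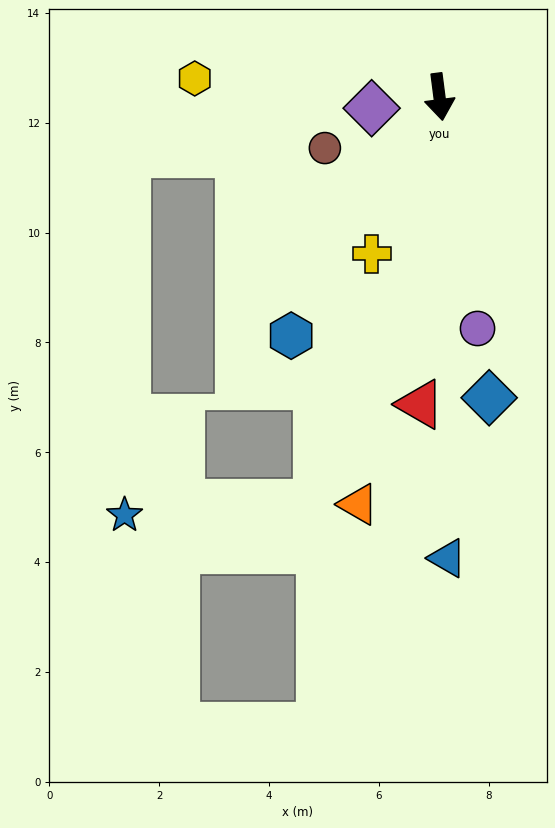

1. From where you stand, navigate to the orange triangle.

turn right 19°, forward 7.6 m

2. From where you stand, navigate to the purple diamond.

turn right 88°, forward 1.3 m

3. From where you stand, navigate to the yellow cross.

turn right 31°, forward 3.1 m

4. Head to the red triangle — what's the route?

turn right 11°, forward 5.6 m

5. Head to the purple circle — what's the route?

turn left 2°, forward 4.3 m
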